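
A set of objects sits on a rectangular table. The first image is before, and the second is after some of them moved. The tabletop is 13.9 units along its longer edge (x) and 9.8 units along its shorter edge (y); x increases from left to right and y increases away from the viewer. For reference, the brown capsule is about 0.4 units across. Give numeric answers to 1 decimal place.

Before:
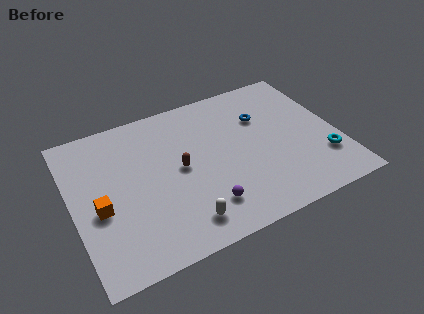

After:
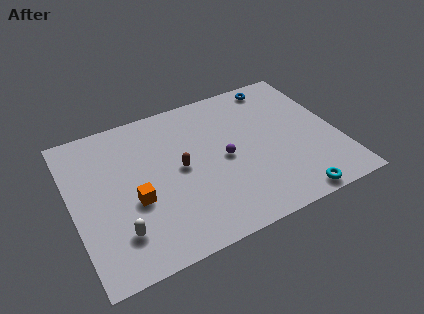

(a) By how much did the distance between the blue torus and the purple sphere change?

-0.7

Before: roughly 5.9 units apart; after: 5.2. That's 0.7 units closer together.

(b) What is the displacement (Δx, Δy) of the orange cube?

(1.8, -0.2)

The orange cube was at about (1.3, 4.1) and moved to about (3.1, 3.9).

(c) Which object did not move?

the brown capsule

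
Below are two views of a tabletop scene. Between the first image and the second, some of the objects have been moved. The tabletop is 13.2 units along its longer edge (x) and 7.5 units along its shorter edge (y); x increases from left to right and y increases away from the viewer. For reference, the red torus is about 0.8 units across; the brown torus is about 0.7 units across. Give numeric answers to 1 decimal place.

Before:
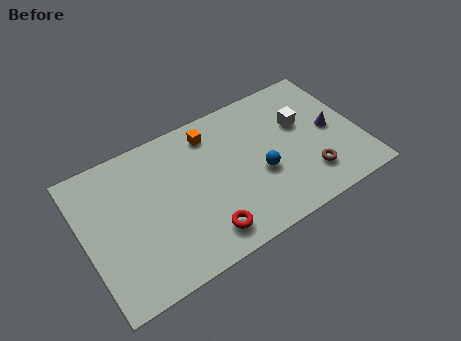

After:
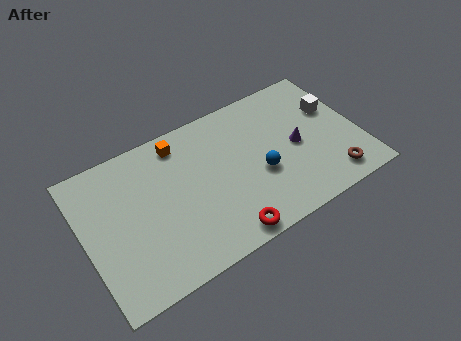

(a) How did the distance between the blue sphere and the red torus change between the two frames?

-0.4

They were about 3.4 units apart before and 3.0 after — 0.4 units closer together.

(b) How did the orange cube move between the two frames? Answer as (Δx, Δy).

(-1.5, 0.2)

The orange cube started near (6.4, 6.2) and ended near (4.9, 6.4).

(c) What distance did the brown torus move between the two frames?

1.2

The brown torus was near (10.5, 1.8) before and (11.5, 1.2) after, so it travelled √(1.0² + 0.6²) ≈ 1.2 units.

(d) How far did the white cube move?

1.6

The white cube was near (10.6, 4.7) before and (12.2, 4.8) after, so it travelled √(1.6² + 0.1²) ≈ 1.6 units.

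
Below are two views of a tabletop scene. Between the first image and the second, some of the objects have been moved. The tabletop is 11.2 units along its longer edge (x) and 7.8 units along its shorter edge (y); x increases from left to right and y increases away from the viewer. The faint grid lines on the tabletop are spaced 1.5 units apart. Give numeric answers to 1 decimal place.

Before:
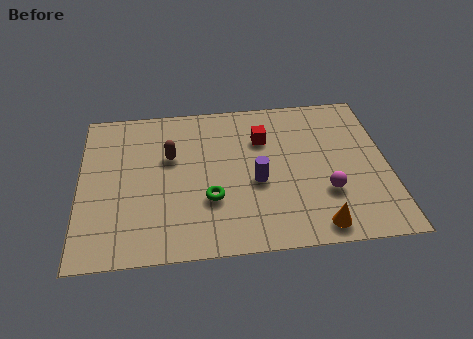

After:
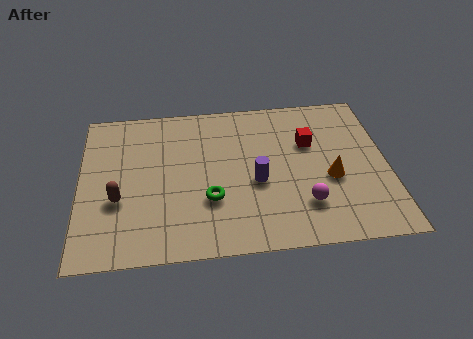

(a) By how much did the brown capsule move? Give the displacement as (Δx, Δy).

(-1.9, -2.0)

The brown capsule started near (3.3, 4.9) and ended near (1.4, 2.9).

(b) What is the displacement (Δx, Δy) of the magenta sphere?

(-0.8, -0.5)

The magenta sphere started near (8.9, 2.5) and ended near (8.1, 2.0).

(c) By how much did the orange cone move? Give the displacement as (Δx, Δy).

(0.6, 2.3)

From the two frames, the orange cone sits at roughly (8.5, 0.9) before and (9.1, 3.2) after.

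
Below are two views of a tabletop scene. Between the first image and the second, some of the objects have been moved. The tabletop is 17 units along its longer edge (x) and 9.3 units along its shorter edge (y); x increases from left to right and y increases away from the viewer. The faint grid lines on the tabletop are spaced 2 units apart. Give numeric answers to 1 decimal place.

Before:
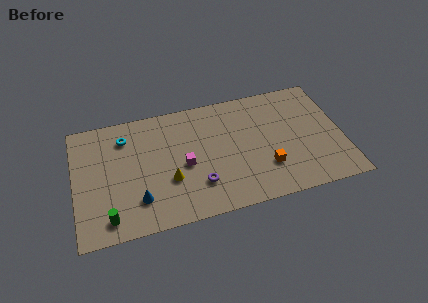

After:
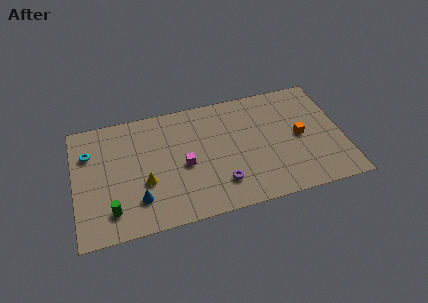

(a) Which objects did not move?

the blue cone and the magenta cube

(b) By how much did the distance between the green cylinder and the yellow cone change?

-1.6

They were about 4.3 units apart before and 2.7 after — 1.6 units closer together.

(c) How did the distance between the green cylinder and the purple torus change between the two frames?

+1.1

Before: roughly 5.8 units apart; after: 6.9. That's 1.1 units further apart.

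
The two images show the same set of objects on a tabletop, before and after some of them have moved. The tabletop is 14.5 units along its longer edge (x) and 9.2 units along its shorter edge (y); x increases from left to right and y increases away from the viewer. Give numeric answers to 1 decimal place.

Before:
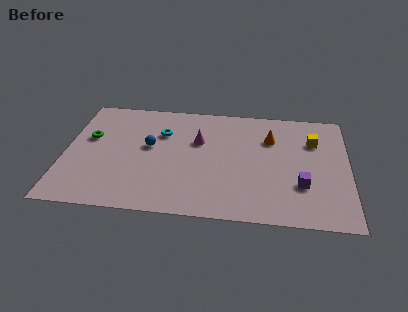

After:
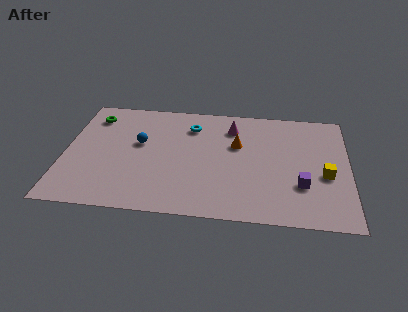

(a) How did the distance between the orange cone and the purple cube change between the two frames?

+0.5

The distance was about 3.9 in the first image and 4.4 in the second, so they moved 0.5 units further apart.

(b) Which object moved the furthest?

the yellow cube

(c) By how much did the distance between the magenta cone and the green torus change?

+1.6

They were about 5.6 units apart before and 7.2 after — 1.6 units further apart.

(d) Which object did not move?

the purple cube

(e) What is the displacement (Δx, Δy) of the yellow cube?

(0.6, -2.7)

The yellow cube started near (12.7, 6.5) and ended near (13.3, 3.8).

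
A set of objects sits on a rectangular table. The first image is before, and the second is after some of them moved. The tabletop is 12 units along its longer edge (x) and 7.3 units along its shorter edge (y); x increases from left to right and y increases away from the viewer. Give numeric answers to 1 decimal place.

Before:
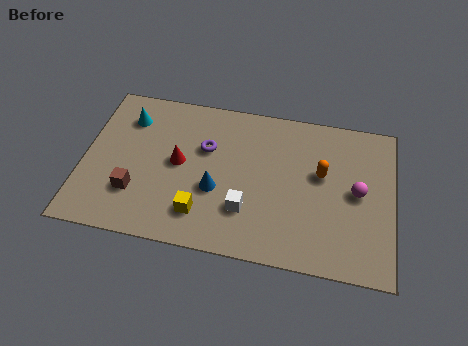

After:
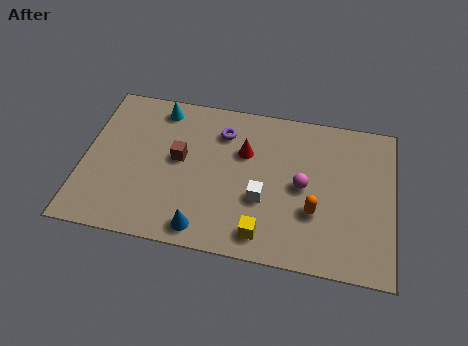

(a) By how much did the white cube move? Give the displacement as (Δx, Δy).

(0.6, 0.6)

From the two frames, the white cube sits at roughly (6.4, 2.1) before and (7.0, 2.7) after.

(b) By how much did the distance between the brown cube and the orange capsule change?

-1.9

Before: roughly 7.4 units apart; after: 5.5. That's 1.9 units closer together.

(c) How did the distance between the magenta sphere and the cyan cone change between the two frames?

-2.9

Before: roughly 9.2 units apart; after: 6.3. That's 2.9 units closer together.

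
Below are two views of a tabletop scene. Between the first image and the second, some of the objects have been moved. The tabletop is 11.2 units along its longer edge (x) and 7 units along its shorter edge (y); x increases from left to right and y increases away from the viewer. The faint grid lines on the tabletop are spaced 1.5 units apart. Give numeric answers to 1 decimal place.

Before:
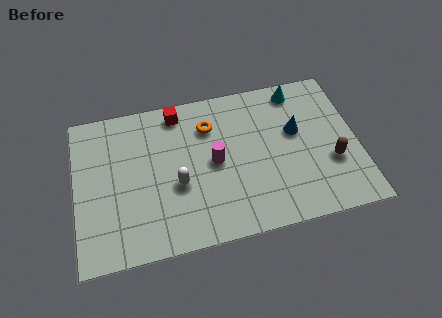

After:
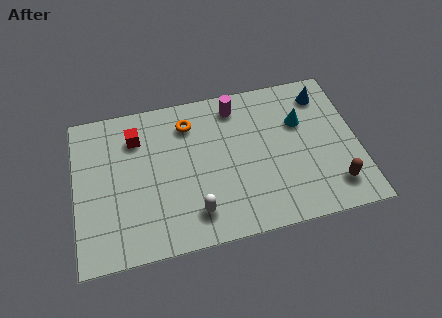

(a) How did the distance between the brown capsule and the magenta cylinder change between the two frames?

+1.1

They were about 4.7 units apart before and 5.8 after — 1.1 units further apart.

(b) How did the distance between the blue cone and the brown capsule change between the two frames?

+2.2

The distance was about 2.1 in the first image and 4.3 in the second, so they moved 2.2 units further apart.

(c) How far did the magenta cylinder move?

2.6

The magenta cylinder was near (5.5, 3.5) before and (6.5, 5.9) after, so it travelled √(1.0² + 2.4²) ≈ 2.6 units.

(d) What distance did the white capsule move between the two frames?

1.5

The white capsule was near (4.0, 2.8) before and (4.6, 1.4) after, so it travelled √(0.6² + 1.4²) ≈ 1.5 units.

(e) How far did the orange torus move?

0.9

The orange torus moved from about (5.4, 5.2) to (4.6, 5.5), a distance of √(0.8² + 0.3²) ≈ 0.9.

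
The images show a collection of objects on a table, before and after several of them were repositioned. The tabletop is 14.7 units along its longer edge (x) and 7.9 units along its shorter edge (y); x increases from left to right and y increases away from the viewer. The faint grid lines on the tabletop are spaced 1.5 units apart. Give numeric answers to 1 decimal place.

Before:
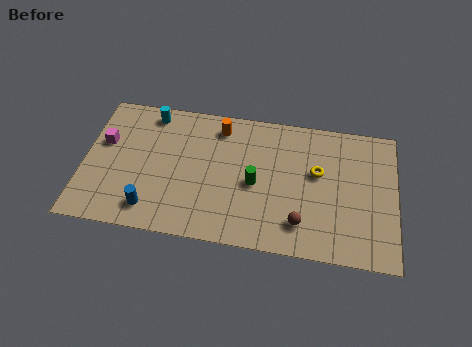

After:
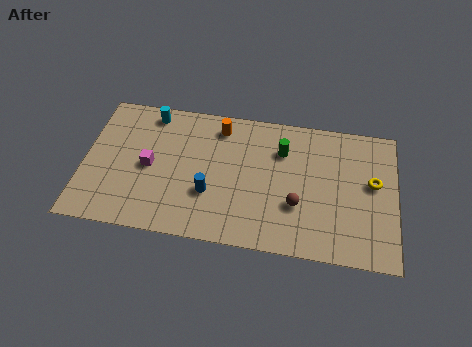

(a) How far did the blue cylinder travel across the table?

3.0

From (3.3, 1.4) to (6.0, 2.7), the blue cylinder covered √(2.7² + 1.3²) ≈ 3.0 units.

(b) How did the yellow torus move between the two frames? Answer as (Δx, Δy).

(2.6, -0.2)

The yellow torus was at about (11.0, 4.7) and moved to about (13.6, 4.5).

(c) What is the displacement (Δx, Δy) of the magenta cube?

(2.2, -1.1)

The magenta cube started near (0.9, 4.9) and ended near (3.1, 3.8).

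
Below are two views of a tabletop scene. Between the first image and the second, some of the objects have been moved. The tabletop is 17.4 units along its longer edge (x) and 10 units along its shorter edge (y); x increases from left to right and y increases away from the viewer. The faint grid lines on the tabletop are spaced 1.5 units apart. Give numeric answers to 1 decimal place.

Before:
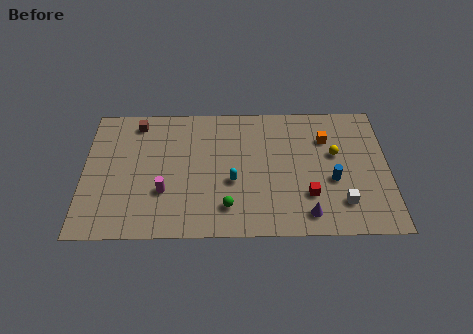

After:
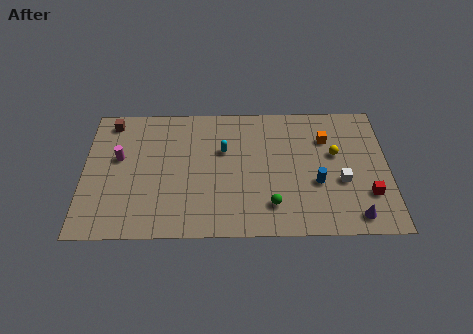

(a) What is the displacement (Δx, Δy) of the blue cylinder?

(-0.9, -0.2)

The blue cylinder started near (14.2, 4.0) and ended near (13.3, 3.8).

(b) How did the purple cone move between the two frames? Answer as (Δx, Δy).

(2.7, -0.2)

The purple cone was at about (12.7, 1.5) and moved to about (15.4, 1.3).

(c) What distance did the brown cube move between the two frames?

1.5

The brown cube was near (3.0, 8.6) before and (1.5, 8.7) after, so it travelled √(1.5² + 0.1²) ≈ 1.5 units.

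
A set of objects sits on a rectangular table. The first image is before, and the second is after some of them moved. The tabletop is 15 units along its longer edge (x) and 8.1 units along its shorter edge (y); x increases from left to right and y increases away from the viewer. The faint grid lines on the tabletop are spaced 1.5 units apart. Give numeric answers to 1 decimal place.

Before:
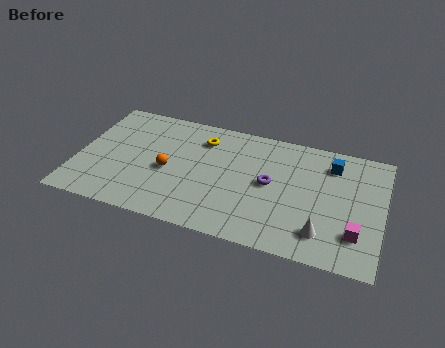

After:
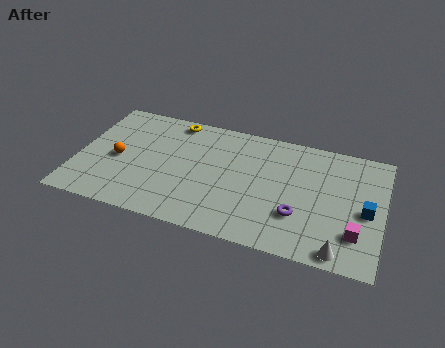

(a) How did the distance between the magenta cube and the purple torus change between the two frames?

-2.0

They were about 4.8 units apart before and 2.8 after — 2.0 units closer together.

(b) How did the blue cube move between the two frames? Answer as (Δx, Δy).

(1.8, -2.7)

The blue cube started near (12.4, 6.4) and ended near (14.2, 3.7).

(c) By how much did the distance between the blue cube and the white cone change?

-1.6

Before: roughly 4.7 units apart; after: 3.1. That's 1.6 units closer together.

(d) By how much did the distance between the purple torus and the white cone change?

-1.0

Before: roughly 3.7 units apart; after: 2.7. That's 1.0 units closer together.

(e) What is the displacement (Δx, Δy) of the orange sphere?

(-2.5, 0.1)

The orange sphere started near (4.5, 3.6) and ended near (2.0, 3.7).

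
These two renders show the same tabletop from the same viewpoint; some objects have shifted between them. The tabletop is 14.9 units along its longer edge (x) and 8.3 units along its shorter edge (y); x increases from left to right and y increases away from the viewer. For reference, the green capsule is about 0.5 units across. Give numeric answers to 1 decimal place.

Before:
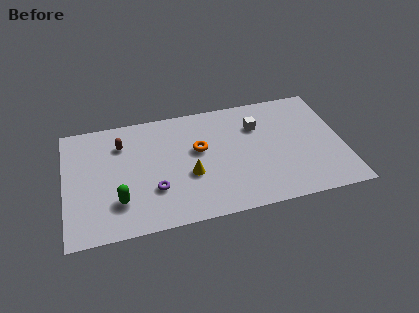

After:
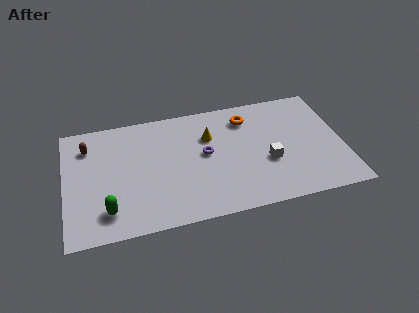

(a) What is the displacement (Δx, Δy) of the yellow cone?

(1.2, 2.5)

The yellow cone was at about (6.6, 3.2) and moved to about (7.8, 5.7).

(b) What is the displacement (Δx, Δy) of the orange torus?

(2.7, 1.7)

The orange torus was at about (7.2, 4.9) and moved to about (9.9, 6.6).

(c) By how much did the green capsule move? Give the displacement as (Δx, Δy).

(-0.6, -0.5)

From the two frames, the green capsule sits at roughly (2.8, 2.2) before and (2.2, 1.7) after.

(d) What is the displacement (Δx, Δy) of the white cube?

(0.4, -2.7)

The white cube started near (10.4, 5.9) and ended near (10.8, 3.2).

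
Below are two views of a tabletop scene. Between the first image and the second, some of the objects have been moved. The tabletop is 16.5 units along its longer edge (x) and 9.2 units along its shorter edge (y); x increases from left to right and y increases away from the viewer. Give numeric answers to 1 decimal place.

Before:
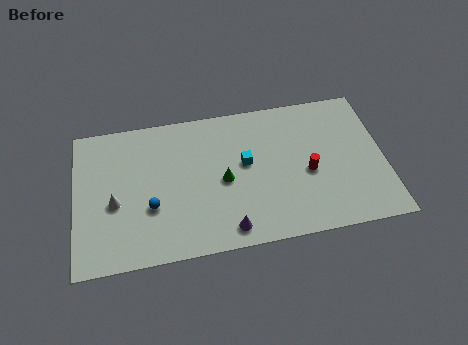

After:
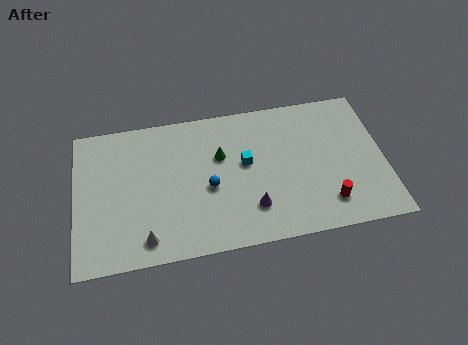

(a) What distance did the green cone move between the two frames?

1.6

The green cone was near (7.9, 4.3) before and (7.8, 5.9) after, so it travelled √(0.1² + 1.6²) ≈ 1.6 units.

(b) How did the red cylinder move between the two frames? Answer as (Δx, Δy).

(0.9, -2.1)

The red cylinder started near (12.4, 4.0) and ended near (13.3, 1.9).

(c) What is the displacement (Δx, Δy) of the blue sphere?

(3.1, 0.7)

The blue sphere was at about (4.0, 3.3) and moved to about (7.1, 4.0).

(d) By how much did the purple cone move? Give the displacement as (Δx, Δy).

(1.3, 1.1)

The purple cone started near (8.0, 1.2) and ended near (9.3, 2.3).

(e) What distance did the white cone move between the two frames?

3.0

From (2.1, 3.9) to (3.7, 1.4), the white cone covered √(1.6² + 2.5²) ≈ 3.0 units.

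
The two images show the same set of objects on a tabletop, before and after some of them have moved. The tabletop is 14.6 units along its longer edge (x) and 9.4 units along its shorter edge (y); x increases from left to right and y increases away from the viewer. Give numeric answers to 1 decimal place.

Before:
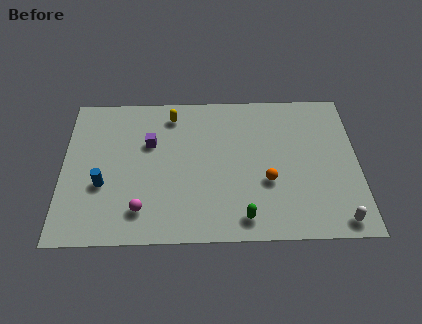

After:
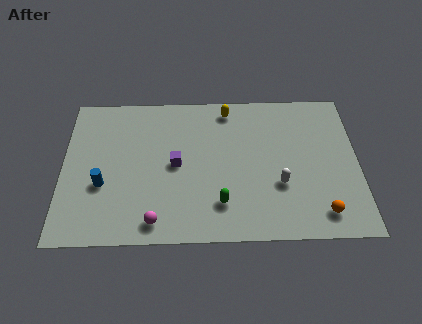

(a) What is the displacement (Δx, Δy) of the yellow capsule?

(2.8, 0.3)

The yellow capsule was at about (5.4, 7.9) and moved to about (8.2, 8.2).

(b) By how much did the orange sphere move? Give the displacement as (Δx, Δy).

(2.6, -2.0)

From the two frames, the orange sphere sits at roughly (10.1, 3.5) before and (12.7, 1.5) after.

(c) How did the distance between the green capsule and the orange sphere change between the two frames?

+2.4

The distance was about 2.5 in the first image and 4.9 in the second, so they moved 2.4 units further apart.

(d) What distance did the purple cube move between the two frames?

1.9

From (4.3, 6.1) to (5.6, 4.7), the purple cube covered √(1.3² + 1.4²) ≈ 1.9 units.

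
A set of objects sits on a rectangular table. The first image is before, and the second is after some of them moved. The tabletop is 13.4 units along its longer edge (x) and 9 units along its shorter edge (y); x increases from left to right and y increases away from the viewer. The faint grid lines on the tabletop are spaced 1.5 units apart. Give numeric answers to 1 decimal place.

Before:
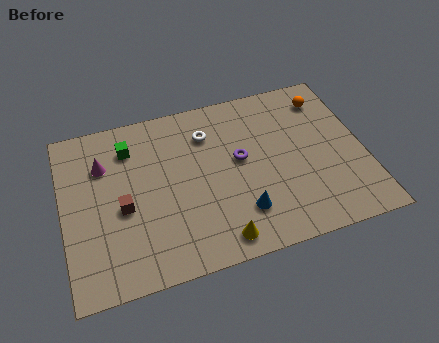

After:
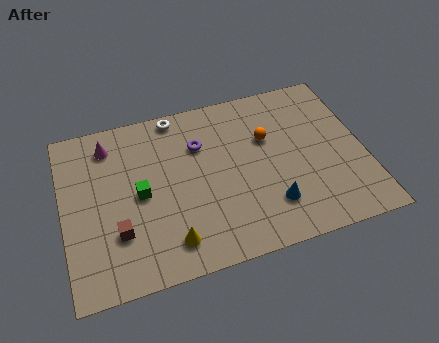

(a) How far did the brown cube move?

1.2

From (2.6, 3.9) to (2.3, 2.7), the brown cube covered √(0.3² + 1.2²) ≈ 1.2 units.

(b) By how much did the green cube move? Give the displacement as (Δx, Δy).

(0.3, -2.6)

The green cube was at about (3.1, 7.0) and moved to about (3.4, 4.4).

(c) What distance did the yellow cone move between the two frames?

2.2

The yellow cone was near (6.6, 1.1) before and (4.5, 1.6) after, so it travelled √(2.1² + 0.5²) ≈ 2.2 units.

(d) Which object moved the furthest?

the orange sphere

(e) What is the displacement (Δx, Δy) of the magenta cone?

(0.3, 1.0)

The magenta cone was at about (1.9, 6.4) and moved to about (2.2, 7.4).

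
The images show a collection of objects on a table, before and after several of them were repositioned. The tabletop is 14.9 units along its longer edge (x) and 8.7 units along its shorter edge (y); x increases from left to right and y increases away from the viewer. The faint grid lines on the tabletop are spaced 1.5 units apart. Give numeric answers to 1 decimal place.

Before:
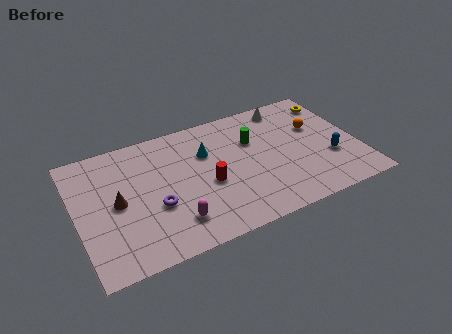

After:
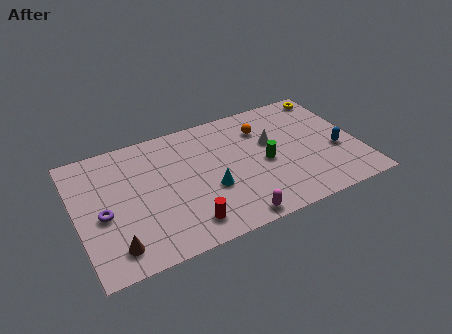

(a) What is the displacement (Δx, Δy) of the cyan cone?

(-0.1, -2.6)

The cyan cone started near (7.0, 5.9) and ended near (6.9, 3.3).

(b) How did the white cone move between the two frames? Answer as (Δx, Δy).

(-1.2, -2.3)

The white cone started near (11.6, 7.6) and ended near (10.4, 5.3).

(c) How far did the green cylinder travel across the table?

1.8

From (9.5, 5.8) to (9.9, 4.0), the green cylinder covered √(0.4² + 1.8²) ≈ 1.8 units.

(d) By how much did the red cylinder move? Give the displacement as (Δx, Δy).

(-1.4, -2.2)

From the two frames, the red cylinder sits at roughly (6.8, 3.7) before and (5.4, 1.5) after.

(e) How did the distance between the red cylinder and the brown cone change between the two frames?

-1.0

The distance was about 4.7 in the first image and 3.7 in the second, so they moved 1.0 units closer together.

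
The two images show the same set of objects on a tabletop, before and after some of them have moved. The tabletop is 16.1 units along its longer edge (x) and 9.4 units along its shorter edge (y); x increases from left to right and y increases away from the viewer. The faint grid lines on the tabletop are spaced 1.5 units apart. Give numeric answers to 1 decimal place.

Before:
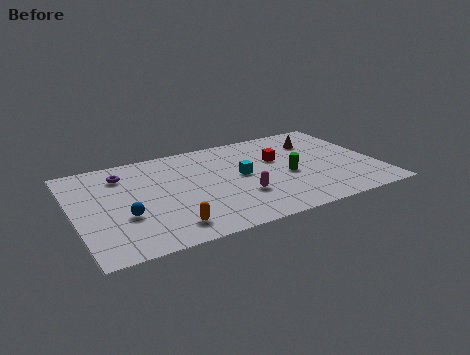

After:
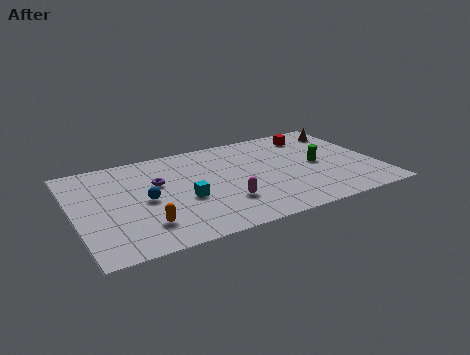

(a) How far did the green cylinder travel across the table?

1.8

The green cylinder moved from about (11.3, 4.1) to (13.0, 4.6), a distance of √(1.7² + 0.5²) ≈ 1.8.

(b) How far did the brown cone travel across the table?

1.8

The brown cone moved from about (13.3, 7.0) to (15.0, 7.6), a distance of √(1.7² + 0.6²) ≈ 1.8.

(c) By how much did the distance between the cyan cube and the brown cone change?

+5.2

Before: roughly 4.8 units apart; after: 10.0. That's 5.2 units further apart.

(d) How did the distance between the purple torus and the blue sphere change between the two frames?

-2.4

Before: roughly 4.0 units apart; after: 1.6. That's 2.4 units closer together.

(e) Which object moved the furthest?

the cyan cube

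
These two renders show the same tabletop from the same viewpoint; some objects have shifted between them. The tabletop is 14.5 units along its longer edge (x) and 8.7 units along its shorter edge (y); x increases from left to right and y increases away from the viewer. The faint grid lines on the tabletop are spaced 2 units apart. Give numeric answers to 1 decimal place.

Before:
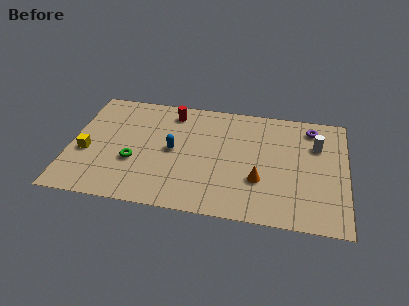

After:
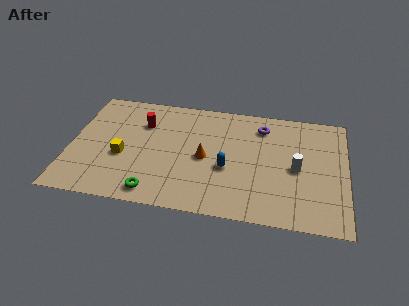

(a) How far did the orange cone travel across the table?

3.1

From (10.0, 2.9) to (7.1, 4.1), the orange cone covered √(2.9² + 1.2²) ≈ 3.1 units.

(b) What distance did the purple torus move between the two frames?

2.6

From (12.6, 7.3) to (10.0, 7.0), the purple torus covered √(2.6² + 0.3²) ≈ 2.6 units.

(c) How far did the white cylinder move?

2.1

The white cylinder moved from about (12.9, 6.0) to (11.9, 4.1), a distance of √(1.0² + 1.9²) ≈ 2.1.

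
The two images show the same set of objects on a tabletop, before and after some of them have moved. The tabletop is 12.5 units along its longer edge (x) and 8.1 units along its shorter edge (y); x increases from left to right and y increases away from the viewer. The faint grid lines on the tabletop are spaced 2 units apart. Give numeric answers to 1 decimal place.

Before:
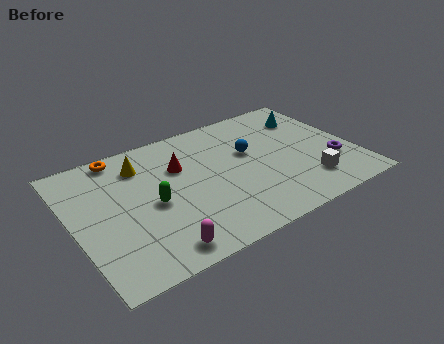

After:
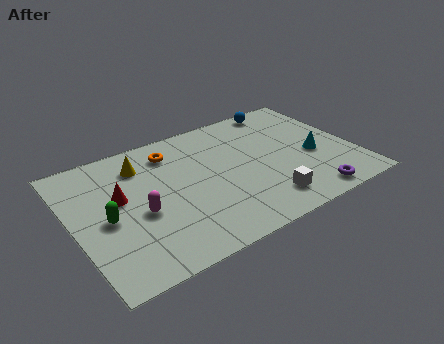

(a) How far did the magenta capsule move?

2.4

The magenta capsule was near (3.2, 1.0) before and (2.8, 3.4) after, so it travelled √(0.4² + 2.4²) ≈ 2.4 units.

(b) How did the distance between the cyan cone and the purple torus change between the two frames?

-0.9

Before: roughly 3.5 units apart; after: 2.6. That's 0.9 units closer together.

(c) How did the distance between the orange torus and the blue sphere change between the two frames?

-0.6

Before: roughly 6.0 units apart; after: 5.4. That's 0.6 units closer together.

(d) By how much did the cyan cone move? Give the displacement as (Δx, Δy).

(-0.3, -2.7)

The cyan cone started near (11.0, 6.1) and ended near (10.7, 3.4).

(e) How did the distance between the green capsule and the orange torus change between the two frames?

+0.6

The distance was about 3.7 in the first image and 4.3 in the second, so they moved 0.6 units further apart.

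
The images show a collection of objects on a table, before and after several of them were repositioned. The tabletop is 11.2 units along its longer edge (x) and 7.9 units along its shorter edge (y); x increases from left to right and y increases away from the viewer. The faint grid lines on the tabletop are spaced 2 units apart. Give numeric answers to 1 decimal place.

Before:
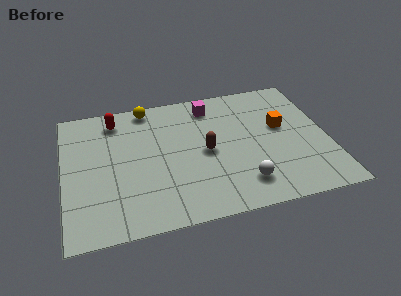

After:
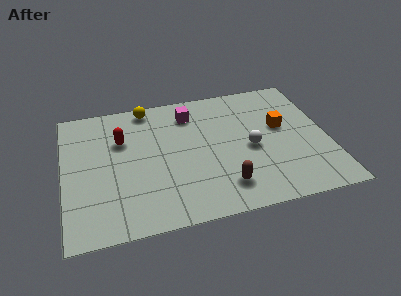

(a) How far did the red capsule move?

1.3

The red capsule was near (2.3, 6.6) before and (2.5, 5.3) after, so it travelled √(0.2² + 1.3²) ≈ 1.3 units.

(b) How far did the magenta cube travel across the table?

0.9

From (6.4, 6.6) to (5.5, 6.3), the magenta cube covered √(0.9² + 0.3²) ≈ 0.9 units.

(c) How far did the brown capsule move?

2.3

The brown capsule was near (6.0, 3.8) before and (6.6, 1.6) after, so it travelled √(0.6² + 2.2²) ≈ 2.3 units.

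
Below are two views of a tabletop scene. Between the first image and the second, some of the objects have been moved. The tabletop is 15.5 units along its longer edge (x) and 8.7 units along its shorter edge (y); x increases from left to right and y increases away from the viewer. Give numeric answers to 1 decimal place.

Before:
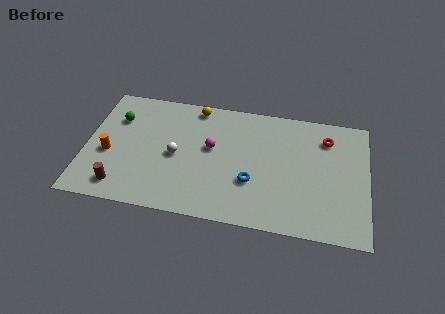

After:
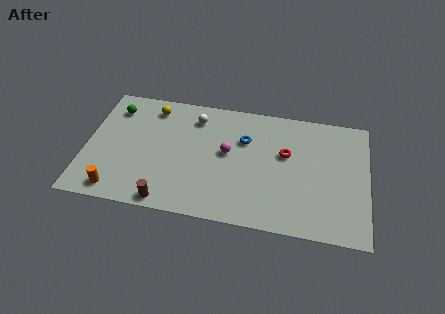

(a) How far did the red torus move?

2.7

From (13.2, 6.8) to (11.0, 5.3), the red torus covered √(2.2² + 1.5²) ≈ 2.7 units.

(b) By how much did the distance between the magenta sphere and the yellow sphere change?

+2.0

Before: roughly 3.0 units apart; after: 5.0. That's 2.0 units further apart.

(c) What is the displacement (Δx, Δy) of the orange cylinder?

(0.6, -2.5)

The orange cylinder was at about (1.3, 3.6) and moved to about (1.9, 1.1).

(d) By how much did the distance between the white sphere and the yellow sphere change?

-1.4

They were about 3.8 units apart before and 2.4 after — 1.4 units closer together.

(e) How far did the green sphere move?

0.7

From (1.6, 6.2) to (1.4, 6.9), the green sphere covered √(0.2² + 0.7²) ≈ 0.7 units.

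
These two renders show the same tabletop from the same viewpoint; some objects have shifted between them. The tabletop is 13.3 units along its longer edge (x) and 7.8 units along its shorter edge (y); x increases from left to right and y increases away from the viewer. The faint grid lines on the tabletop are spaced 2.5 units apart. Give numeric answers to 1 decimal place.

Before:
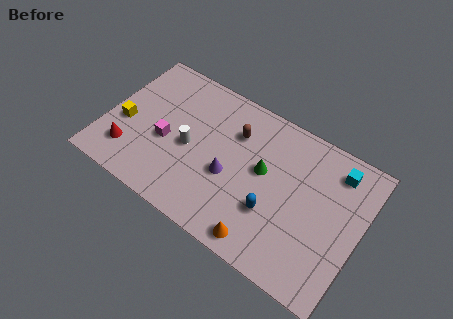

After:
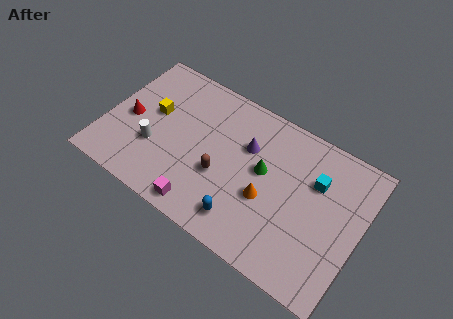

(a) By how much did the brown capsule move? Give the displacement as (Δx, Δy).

(-0.3, -2.6)

The brown capsule started near (6.5, 5.6) and ended near (6.2, 3.0).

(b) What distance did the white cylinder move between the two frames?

1.9

From (4.4, 3.6) to (2.7, 2.7), the white cylinder covered √(1.7² + 0.9²) ≈ 1.9 units.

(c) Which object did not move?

the green cone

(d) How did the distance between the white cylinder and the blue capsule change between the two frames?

+0.5

Before: roughly 4.7 units apart; after: 5.2. That's 0.5 units further apart.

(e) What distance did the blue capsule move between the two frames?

1.8

The blue capsule was near (9.0, 2.6) before and (7.7, 1.4) after, so it travelled √(1.3² + 1.2²) ≈ 1.8 units.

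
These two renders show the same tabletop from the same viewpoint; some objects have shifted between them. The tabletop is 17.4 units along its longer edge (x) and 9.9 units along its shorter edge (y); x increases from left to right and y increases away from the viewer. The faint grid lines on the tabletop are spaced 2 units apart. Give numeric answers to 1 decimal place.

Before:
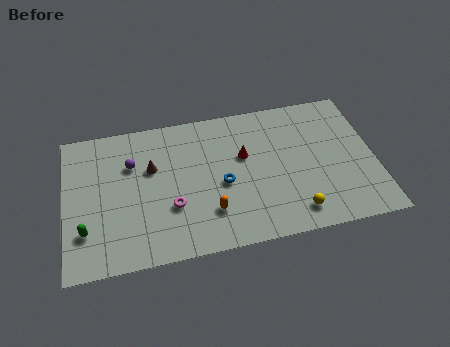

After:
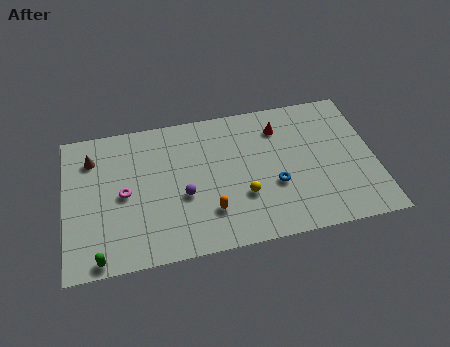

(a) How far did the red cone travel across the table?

2.6

From (10.1, 6.1) to (12.2, 7.7), the red cone covered √(2.1² + 1.6²) ≈ 2.6 units.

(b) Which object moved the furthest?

the purple sphere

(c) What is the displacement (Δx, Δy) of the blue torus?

(2.9, -0.7)

From the two frames, the blue torus sits at roughly (8.8, 4.4) before and (11.7, 3.7) after.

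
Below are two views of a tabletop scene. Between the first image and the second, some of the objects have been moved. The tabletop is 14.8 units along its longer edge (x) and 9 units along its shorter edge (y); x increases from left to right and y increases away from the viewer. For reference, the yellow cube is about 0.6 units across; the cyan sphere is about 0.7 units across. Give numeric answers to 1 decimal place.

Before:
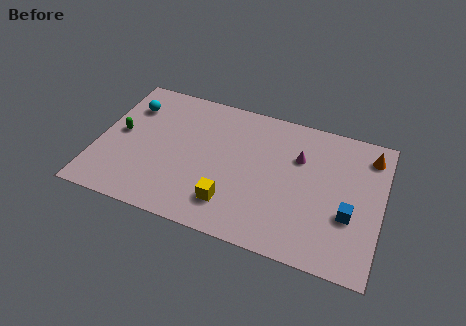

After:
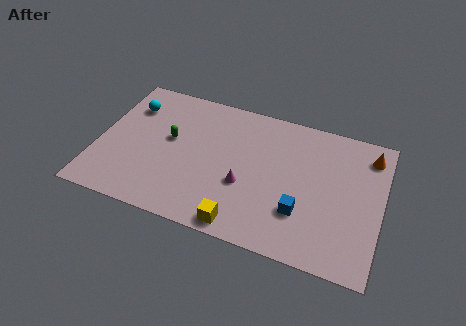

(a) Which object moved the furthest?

the magenta cone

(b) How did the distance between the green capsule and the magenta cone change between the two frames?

-5.0

They were about 9.4 units apart before and 4.4 after — 5.0 units closer together.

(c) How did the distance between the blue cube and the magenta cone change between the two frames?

-0.9

They were about 4.0 units apart before and 3.1 after — 0.9 units closer together.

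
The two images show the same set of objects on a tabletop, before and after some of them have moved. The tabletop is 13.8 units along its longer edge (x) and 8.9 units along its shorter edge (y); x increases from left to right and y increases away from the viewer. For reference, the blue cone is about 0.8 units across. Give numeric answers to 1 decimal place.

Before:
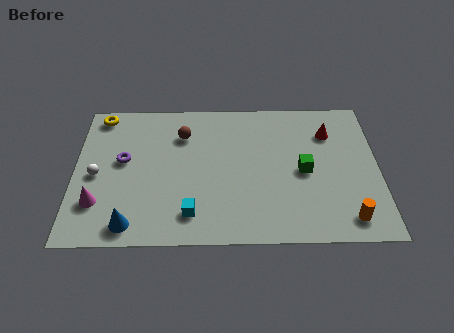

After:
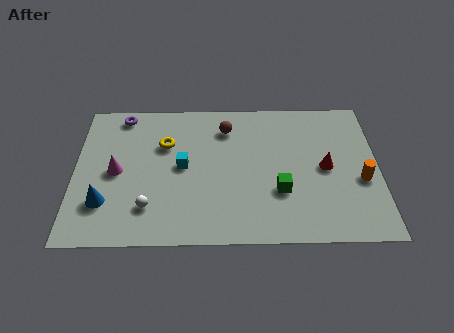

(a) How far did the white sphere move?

3.1

The white sphere was near (1.0, 4.1) before and (3.4, 2.1) after, so it travelled √(2.4² + 2.0²) ≈ 3.1 units.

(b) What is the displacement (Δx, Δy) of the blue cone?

(-1.2, 1.3)

The blue cone was at about (2.6, 1.1) and moved to about (1.4, 2.4).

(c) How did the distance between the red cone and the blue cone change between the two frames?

-0.3

They were about 10.5 units apart before and 10.2 after — 0.3 units closer together.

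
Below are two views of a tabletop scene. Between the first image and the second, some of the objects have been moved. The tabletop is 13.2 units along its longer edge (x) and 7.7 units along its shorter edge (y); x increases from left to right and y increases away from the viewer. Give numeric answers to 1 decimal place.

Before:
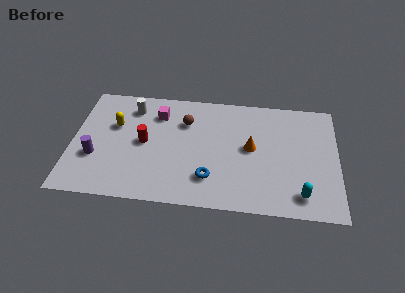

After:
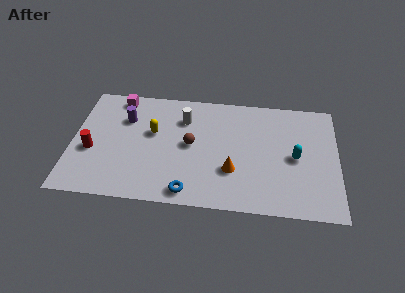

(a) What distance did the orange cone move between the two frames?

1.8

The orange cone moved from about (8.9, 4.1) to (8.0, 2.5), a distance of √(0.9² + 1.6²) ≈ 1.8.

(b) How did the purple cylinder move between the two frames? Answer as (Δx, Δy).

(1.4, 2.7)

The purple cylinder started near (1.2, 2.7) and ended near (2.6, 5.4).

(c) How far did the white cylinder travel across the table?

2.6

The white cylinder was near (2.9, 6.2) before and (5.5, 5.7) after, so it travelled √(2.6² + 0.5²) ≈ 2.6 units.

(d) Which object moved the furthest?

the purple cylinder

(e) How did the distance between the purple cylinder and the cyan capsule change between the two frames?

-1.6

The distance was about 10.3 in the first image and 8.7 in the second, so they moved 1.6 units closer together.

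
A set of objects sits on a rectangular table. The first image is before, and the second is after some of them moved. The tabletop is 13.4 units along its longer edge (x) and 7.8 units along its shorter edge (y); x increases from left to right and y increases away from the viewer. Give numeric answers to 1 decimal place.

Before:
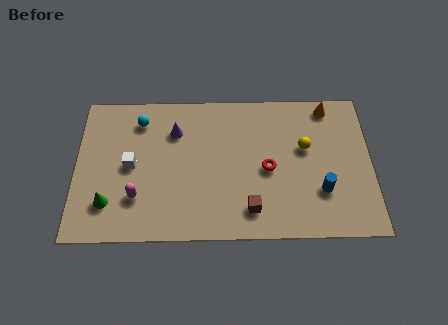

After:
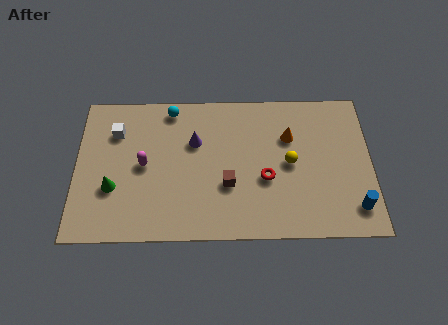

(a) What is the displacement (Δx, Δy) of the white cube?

(-0.7, 1.8)

The white cube was at about (2.5, 3.9) and moved to about (1.8, 5.7).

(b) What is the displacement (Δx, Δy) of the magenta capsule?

(0.3, 1.7)

From the two frames, the magenta capsule sits at roughly (2.8, 2.2) before and (3.1, 3.9) after.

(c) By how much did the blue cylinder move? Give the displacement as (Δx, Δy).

(1.5, -0.9)

The blue cylinder started near (11.1, 2.4) and ended near (12.6, 1.5).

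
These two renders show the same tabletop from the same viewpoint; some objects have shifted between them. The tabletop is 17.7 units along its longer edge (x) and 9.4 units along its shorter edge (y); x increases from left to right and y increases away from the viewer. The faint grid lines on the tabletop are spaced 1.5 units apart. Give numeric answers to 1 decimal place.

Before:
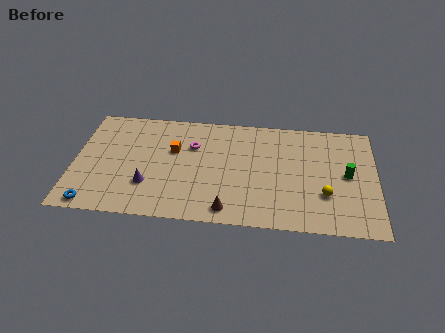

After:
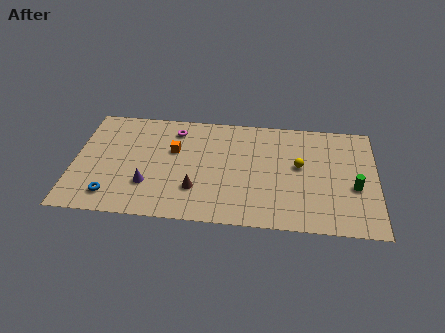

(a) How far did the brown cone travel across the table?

2.4

The brown cone moved from about (9.1, 1.2) to (7.2, 2.7), a distance of √(1.9² + 1.5²) ≈ 2.4.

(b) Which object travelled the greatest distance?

the yellow sphere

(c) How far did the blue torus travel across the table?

1.3

The blue torus was near (1.3, 0.9) before and (2.3, 1.7) after, so it travelled √(1.0² + 0.8²) ≈ 1.3 units.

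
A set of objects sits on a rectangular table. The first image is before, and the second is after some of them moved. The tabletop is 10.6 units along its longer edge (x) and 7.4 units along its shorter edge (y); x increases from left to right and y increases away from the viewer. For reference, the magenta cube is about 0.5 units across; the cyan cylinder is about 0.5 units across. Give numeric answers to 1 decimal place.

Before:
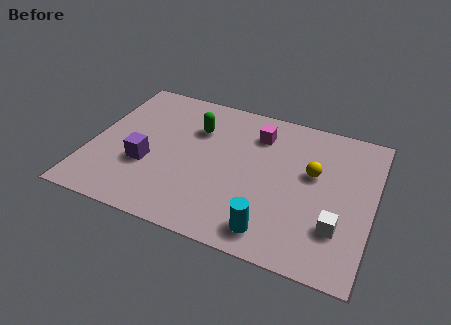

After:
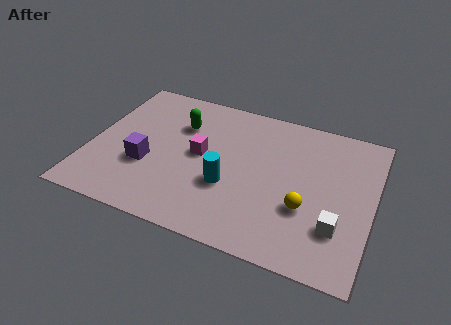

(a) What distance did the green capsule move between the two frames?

0.6

From (3.8, 5.2) to (3.2, 5.2), the green capsule covered √(0.6² + 0.0²) ≈ 0.6 units.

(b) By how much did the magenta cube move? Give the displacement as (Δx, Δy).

(-2.0, -1.8)

From the two frames, the magenta cube sits at roughly (6.1, 5.7) before and (4.1, 3.9) after.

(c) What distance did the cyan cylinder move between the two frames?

2.4

The cyan cylinder was near (7.1, 1.1) before and (5.3, 2.7) after, so it travelled √(1.8² + 1.6²) ≈ 2.4 units.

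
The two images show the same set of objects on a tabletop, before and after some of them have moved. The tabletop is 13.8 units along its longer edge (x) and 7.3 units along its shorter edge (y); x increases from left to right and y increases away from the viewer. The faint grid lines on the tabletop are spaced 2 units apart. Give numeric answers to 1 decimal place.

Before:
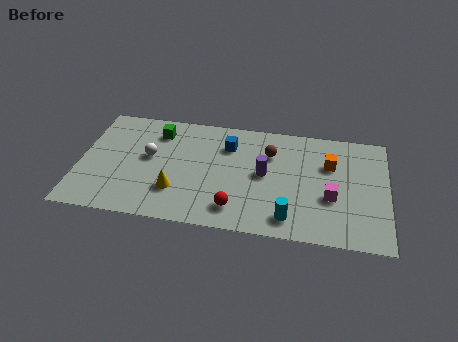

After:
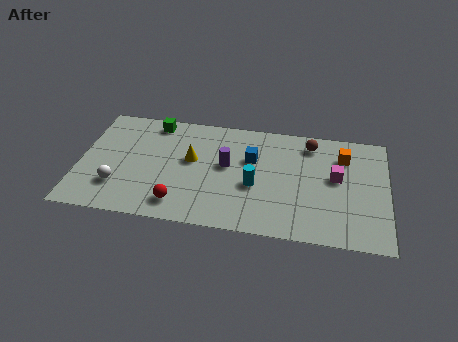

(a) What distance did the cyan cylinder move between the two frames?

2.4

The cyan cylinder was near (9.5, 1.2) before and (7.9, 3.0) after, so it travelled √(1.6² + 1.8²) ≈ 2.4 units.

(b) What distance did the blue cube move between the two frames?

1.3

The blue cube was near (6.6, 5.4) before and (7.7, 4.7) after, so it travelled √(1.1² + 0.7²) ≈ 1.3 units.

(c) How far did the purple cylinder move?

1.7

From (8.3, 3.8) to (6.6, 4.1), the purple cylinder covered √(1.7² + 0.3²) ≈ 1.7 units.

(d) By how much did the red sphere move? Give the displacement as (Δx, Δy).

(-2.5, -0.1)

The red sphere was at about (7.1, 1.4) and moved to about (4.6, 1.3).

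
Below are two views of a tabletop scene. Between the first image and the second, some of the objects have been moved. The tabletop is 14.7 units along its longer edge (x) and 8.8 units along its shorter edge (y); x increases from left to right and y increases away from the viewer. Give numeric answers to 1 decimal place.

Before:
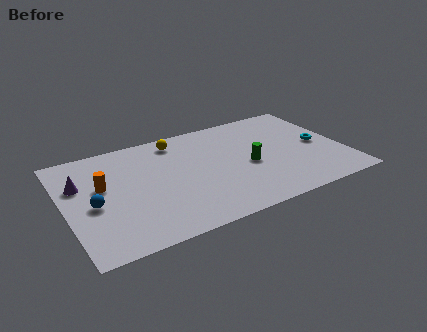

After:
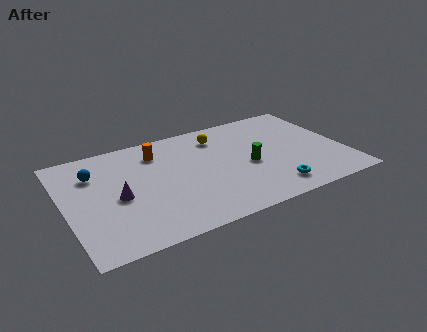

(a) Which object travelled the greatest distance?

the cyan torus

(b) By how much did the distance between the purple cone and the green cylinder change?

-2.0

Before: roughly 8.9 units apart; after: 6.9. That's 2.0 units closer together.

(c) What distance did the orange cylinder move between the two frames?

3.5

The orange cylinder was near (2.0, 5.2) before and (5.1, 6.9) after, so it travelled √(3.1² + 1.7²) ≈ 3.5 units.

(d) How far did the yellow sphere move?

2.3

From (6.2, 7.5) to (8.4, 7.0), the yellow sphere covered √(2.2² + 0.5²) ≈ 2.3 units.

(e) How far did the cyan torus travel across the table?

4.1

The cyan torus moved from about (13.5, 4.3) to (10.5, 1.5), a distance of √(3.0² + 2.8²) ≈ 4.1.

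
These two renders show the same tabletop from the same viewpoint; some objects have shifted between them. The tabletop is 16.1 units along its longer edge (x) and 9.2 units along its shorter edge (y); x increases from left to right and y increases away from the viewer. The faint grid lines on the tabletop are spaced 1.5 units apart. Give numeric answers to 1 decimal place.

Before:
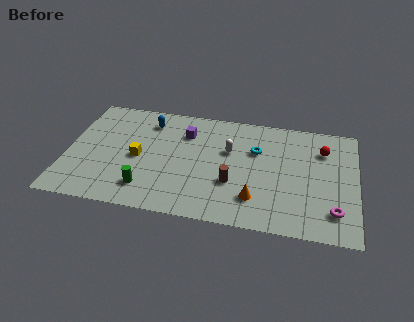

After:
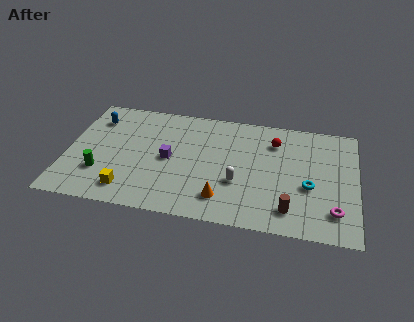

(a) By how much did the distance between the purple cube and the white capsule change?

+1.4

Before: roughly 2.7 units apart; after: 4.1. That's 1.4 units further apart.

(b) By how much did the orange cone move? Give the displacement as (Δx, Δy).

(-1.8, -0.3)

The orange cone started near (10.6, 2.2) and ended near (8.8, 1.9).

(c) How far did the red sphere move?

2.7

The red sphere moved from about (14.2, 6.8) to (11.5, 7.0), a distance of √(2.7² + 0.2²) ≈ 2.7.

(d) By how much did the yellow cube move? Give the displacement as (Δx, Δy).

(-0.4, -2.7)

From the two frames, the yellow cube sits at roughly (4.0, 4.3) before and (3.6, 1.6) after.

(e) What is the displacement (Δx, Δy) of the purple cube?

(-0.8, -2.3)

The purple cube started near (6.5, 6.8) and ended near (5.7, 4.5).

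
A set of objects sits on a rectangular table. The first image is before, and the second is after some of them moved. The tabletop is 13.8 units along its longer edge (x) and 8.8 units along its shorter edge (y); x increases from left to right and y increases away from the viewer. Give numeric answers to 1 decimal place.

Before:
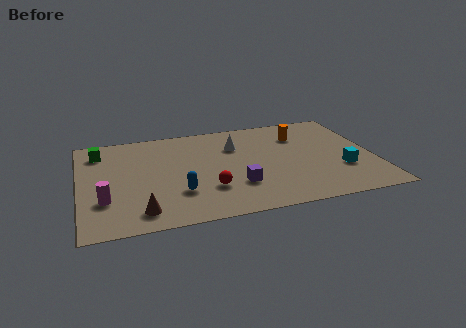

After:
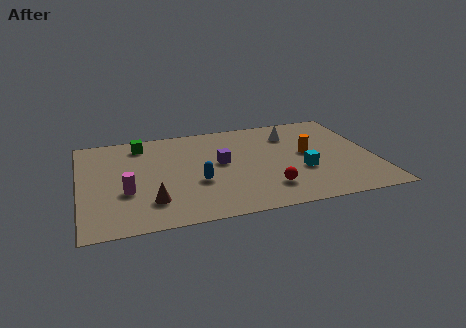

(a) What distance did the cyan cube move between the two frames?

1.9

The cyan cube moved from about (12.2, 2.9) to (10.3, 3.2), a distance of √(1.9² + 0.3²) ≈ 1.9.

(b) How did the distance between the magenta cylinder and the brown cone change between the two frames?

-0.5

The distance was about 2.1 in the first image and 1.6 in the second, so they moved 0.5 units closer together.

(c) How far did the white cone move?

2.7

From (7.4, 6.2) to (10.1, 6.7), the white cone covered √(2.7² + 0.5²) ≈ 2.7 units.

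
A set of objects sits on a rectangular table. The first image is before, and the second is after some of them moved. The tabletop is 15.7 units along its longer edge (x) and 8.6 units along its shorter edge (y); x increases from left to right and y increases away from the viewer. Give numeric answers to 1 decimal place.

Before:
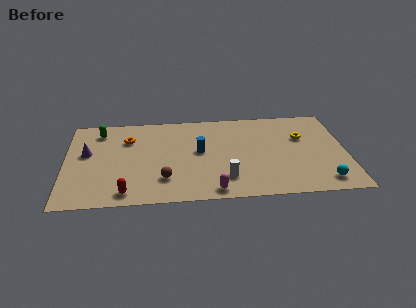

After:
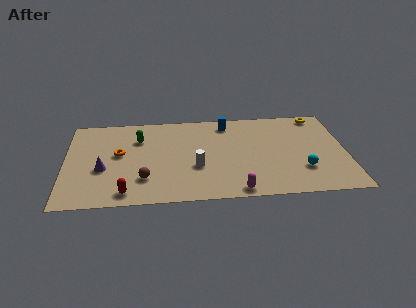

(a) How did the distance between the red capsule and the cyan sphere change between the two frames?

-1.0

Before: roughly 10.9 units apart; after: 9.9. That's 1.0 units closer together.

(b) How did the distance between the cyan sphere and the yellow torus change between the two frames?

+0.9

Before: roughly 4.4 units apart; after: 5.3. That's 0.9 units further apart.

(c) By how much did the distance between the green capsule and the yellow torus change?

-1.2

They were about 11.5 units apart before and 10.3 after — 1.2 units closer together.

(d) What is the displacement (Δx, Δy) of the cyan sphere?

(-1.1, 1.2)

The cyan sphere was at about (14.3, 1.3) and moved to about (13.2, 2.5).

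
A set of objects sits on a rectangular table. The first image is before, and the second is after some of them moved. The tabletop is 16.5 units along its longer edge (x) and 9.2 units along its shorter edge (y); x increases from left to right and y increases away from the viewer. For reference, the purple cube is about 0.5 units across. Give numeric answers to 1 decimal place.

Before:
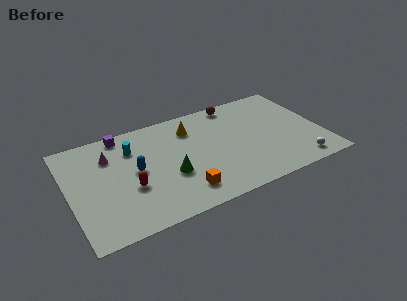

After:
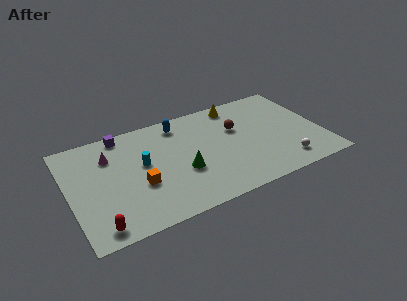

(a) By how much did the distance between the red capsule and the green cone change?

+3.6

The distance was about 2.6 in the first image and 6.2 in the second, so they moved 3.6 units further apart.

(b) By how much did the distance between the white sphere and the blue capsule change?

-2.1

The distance was about 10.9 in the first image and 8.8 in the second, so they moved 2.1 units closer together.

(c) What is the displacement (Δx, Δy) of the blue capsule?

(3.2, 3.0)

The blue capsule started near (4.3, 4.8) and ended near (7.5, 7.8).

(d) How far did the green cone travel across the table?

0.8

The green cone moved from about (6.4, 3.5) to (7.2, 3.5), a distance of √(0.8² + 0.0²) ≈ 0.8.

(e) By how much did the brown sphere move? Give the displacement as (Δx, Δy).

(-0.2, -2.4)

The brown sphere started near (11.3, 8.3) and ended near (11.1, 5.9).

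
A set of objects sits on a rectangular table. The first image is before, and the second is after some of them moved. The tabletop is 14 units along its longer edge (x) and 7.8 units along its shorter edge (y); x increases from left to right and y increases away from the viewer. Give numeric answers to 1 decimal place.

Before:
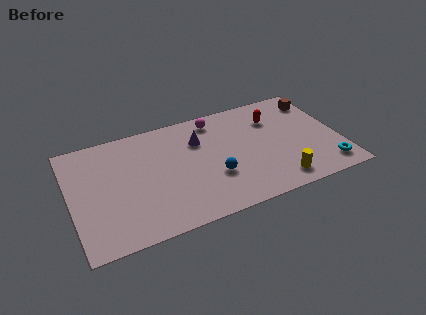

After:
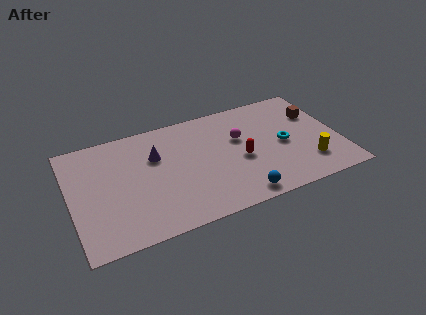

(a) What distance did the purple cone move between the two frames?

2.3

The purple cone moved from about (6.8, 5.5) to (4.5, 5.2), a distance of √(2.3² + 0.3²) ≈ 2.3.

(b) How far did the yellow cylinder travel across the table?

1.8

The yellow cylinder moved from about (10.5, 1.2) to (12.2, 1.9), a distance of √(1.7² + 0.7²) ≈ 1.8.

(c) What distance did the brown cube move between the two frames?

1.0

From (13.2, 6.3) to (13.0, 5.3), the brown cube covered √(0.2² + 1.0²) ≈ 1.0 units.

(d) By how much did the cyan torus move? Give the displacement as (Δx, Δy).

(-2.0, 2.4)

The cyan torus started near (13.1, 1.3) and ended near (11.1, 3.7).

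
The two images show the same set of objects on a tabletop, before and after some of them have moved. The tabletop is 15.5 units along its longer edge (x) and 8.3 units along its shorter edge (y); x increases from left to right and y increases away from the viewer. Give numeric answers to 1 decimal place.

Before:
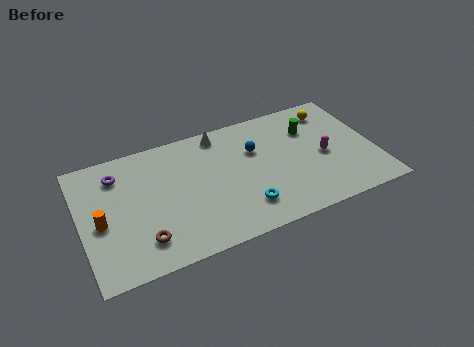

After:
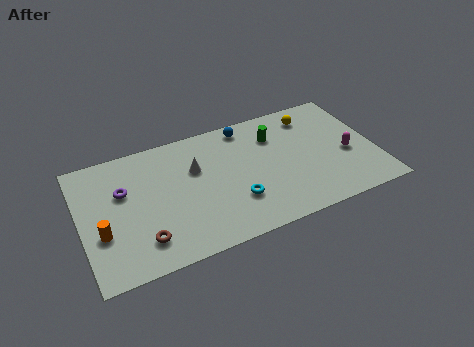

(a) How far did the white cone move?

2.4

The white cone was near (7.6, 7.3) before and (6.1, 5.4) after, so it travelled √(1.5² + 1.9²) ≈ 2.4 units.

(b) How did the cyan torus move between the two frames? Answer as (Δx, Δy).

(-0.4, 0.6)

From the two frames, the cyan torus sits at roughly (8.3, 1.9) before and (7.9, 2.5) after.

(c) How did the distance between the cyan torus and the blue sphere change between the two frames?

+1.2

Before: roughly 3.7 units apart; after: 4.9. That's 1.2 units further apart.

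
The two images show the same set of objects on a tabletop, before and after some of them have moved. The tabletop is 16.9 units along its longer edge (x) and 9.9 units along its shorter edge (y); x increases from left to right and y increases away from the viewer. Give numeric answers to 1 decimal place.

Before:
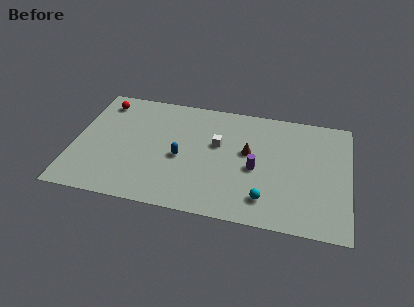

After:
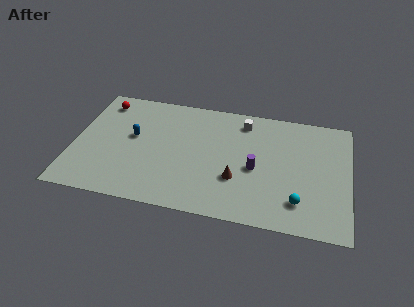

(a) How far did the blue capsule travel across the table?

3.2

The blue capsule was near (6.6, 4.4) before and (3.6, 5.6) after, so it travelled √(3.0² + 1.2²) ≈ 3.2 units.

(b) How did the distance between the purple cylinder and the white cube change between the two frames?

+1.1

The distance was about 2.9 in the first image and 4.0 in the second, so they moved 1.1 units further apart.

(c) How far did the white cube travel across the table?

2.7

The white cube moved from about (8.8, 6.0) to (10.3, 8.3), a distance of √(1.5² + 2.3²) ≈ 2.7.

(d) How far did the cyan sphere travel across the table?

2.0

The cyan sphere moved from about (11.9, 2.0) to (13.9, 2.2), a distance of √(2.0² + 0.2²) ≈ 2.0.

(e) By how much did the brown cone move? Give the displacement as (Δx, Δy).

(-0.6, -2.4)

From the two frames, the brown cone sits at roughly (10.7, 5.7) before and (10.1, 3.3) after.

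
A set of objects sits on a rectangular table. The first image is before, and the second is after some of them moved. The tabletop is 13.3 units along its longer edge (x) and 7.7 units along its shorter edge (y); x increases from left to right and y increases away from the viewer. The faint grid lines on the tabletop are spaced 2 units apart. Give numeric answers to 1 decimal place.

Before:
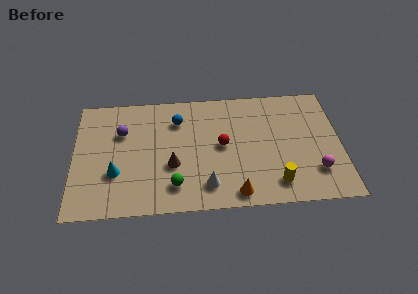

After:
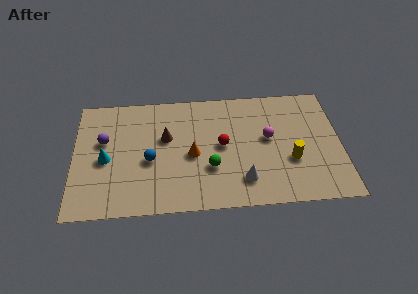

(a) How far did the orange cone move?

3.3

The orange cone was near (8.0, 0.9) before and (5.9, 3.5) after, so it travelled √(2.1² + 2.6²) ≈ 3.3 units.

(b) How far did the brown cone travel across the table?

1.8

The brown cone moved from about (4.9, 2.9) to (4.6, 4.7), a distance of √(0.3² + 1.8²) ≈ 1.8.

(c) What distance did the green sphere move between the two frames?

2.1

From (5.0, 1.6) to (6.8, 2.6), the green sphere covered √(1.8² + 1.0²) ≈ 2.1 units.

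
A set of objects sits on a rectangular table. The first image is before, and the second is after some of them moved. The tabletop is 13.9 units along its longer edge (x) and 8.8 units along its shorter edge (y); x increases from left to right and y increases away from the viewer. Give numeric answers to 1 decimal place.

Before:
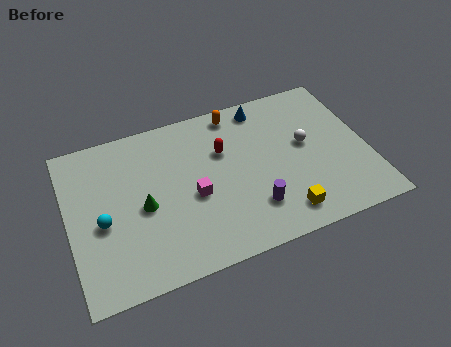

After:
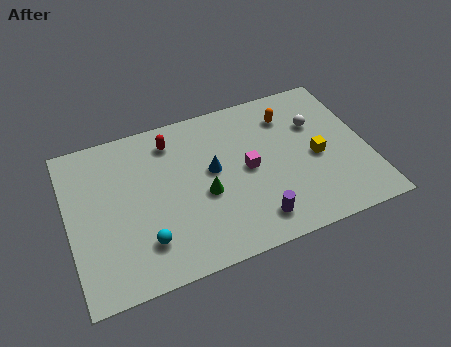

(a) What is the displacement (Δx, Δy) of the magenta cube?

(2.6, 0.6)

From the two frames, the magenta cube sits at roughly (5.7, 3.8) before and (8.3, 4.4) after.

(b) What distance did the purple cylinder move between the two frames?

0.7

From (8.3, 2.2) to (8.3, 1.5), the purple cylinder covered √(0.0² + 0.7²) ≈ 0.7 units.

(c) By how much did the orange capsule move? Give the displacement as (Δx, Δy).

(2.4, -1.0)

The orange capsule started near (8.1, 7.8) and ended near (10.5, 6.8).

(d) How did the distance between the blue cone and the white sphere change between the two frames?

+1.8

Before: roughly 3.3 units apart; after: 5.1. That's 1.8 units further apart.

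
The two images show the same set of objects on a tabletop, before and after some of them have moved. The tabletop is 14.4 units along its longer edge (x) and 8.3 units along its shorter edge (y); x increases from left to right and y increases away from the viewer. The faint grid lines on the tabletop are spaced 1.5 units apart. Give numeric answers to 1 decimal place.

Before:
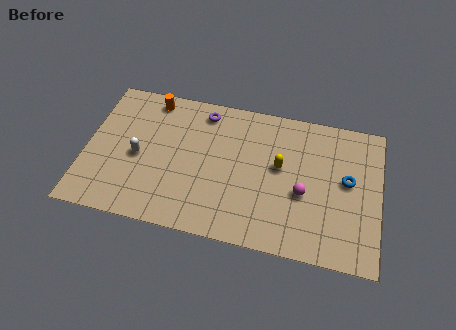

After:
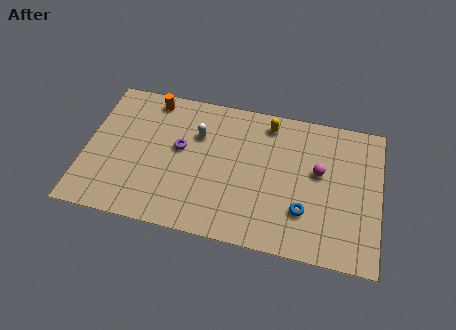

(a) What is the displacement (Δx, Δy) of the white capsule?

(2.8, 1.9)

From the two frames, the white capsule sits at roughly (2.6, 3.8) before and (5.4, 5.7) after.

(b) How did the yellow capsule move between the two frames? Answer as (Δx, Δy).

(-0.7, 2.4)

From the two frames, the yellow capsule sits at roughly (9.5, 4.7) before and (8.8, 7.1) after.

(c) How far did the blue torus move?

3.0

The blue torus moved from about (12.8, 4.6) to (10.8, 2.4), a distance of √(2.0² + 2.2²) ≈ 3.0.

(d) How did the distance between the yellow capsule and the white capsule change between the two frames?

-3.3

The distance was about 7.0 in the first image and 3.7 in the second, so they moved 3.3 units closer together.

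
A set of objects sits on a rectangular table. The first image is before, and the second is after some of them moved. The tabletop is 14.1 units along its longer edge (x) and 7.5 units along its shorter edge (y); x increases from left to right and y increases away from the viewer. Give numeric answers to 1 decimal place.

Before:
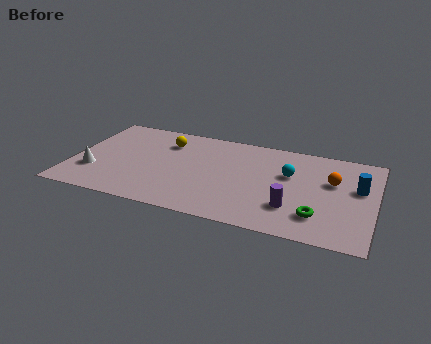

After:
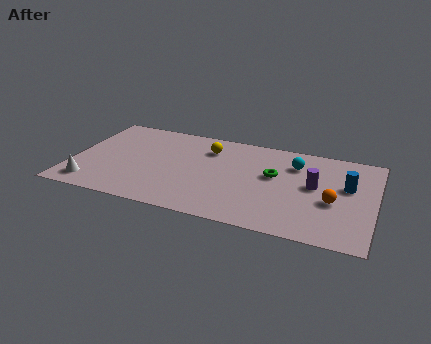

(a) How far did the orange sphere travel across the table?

1.6

From (12.1, 4.7) to (12.2, 3.1), the orange sphere covered √(0.1² + 1.6²) ≈ 1.6 units.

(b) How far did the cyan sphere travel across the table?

0.9

From (10.1, 4.7) to (10.3, 5.6), the cyan sphere covered √(0.2² + 0.9²) ≈ 0.9 units.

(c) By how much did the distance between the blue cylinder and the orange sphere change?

+0.3

The distance was about 1.2 in the first image and 1.5 in the second, so they moved 0.3 units further apart.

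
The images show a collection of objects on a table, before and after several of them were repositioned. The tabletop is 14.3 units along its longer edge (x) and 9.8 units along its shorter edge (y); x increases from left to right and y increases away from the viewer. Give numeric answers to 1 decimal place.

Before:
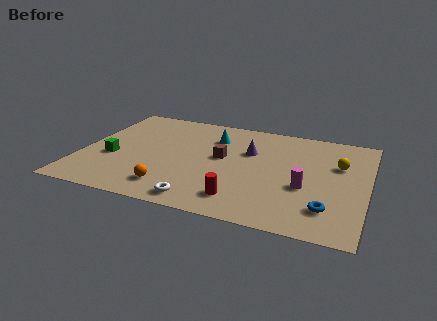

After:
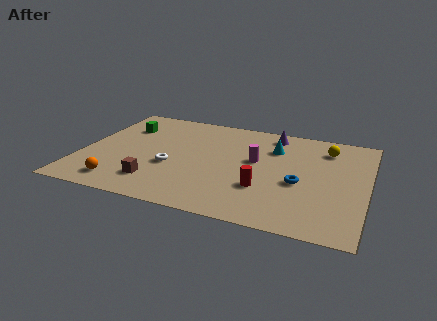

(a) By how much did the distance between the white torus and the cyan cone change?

-0.3

Before: roughly 6.2 units apart; after: 5.9. That's 0.3 units closer together.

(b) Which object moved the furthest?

the brown cube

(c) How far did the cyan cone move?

3.1

From (6.4, 7.3) to (9.5, 7.1), the cyan cone covered √(3.1² + 0.2²) ≈ 3.1 units.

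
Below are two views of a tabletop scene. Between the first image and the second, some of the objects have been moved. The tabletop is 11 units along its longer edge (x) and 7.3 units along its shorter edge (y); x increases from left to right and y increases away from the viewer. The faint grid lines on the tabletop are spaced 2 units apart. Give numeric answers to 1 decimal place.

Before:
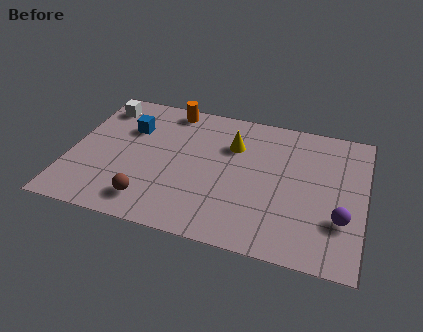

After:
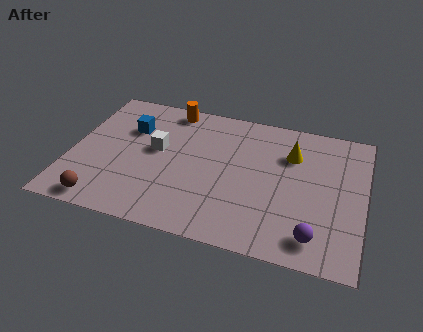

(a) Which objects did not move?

the blue cube and the orange cylinder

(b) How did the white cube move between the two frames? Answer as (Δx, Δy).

(2.3, -1.9)

The white cube was at about (0.9, 6.0) and moved to about (3.2, 4.1).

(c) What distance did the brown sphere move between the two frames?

1.8

From (3.2, 1.3) to (1.5, 0.8), the brown sphere covered √(1.7² + 0.5²) ≈ 1.8 units.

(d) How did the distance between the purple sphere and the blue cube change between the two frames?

-0.4

They were about 8.5 units apart before and 8.1 after — 0.4 units closer together.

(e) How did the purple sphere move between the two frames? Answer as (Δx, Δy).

(-0.9, -1.1)

The purple sphere started near (10.2, 2.3) and ended near (9.3, 1.2).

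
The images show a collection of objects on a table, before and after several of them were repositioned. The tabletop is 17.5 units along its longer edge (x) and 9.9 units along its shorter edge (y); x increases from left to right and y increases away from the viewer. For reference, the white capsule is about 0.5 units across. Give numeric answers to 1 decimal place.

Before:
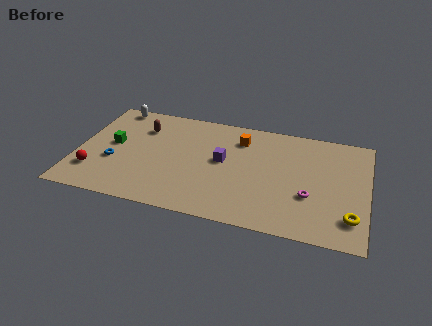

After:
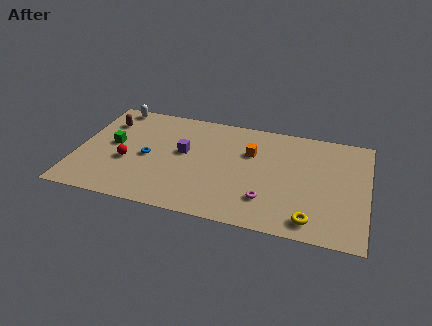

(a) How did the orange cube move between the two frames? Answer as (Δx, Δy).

(0.7, -1.1)

From the two frames, the orange cube sits at roughly (9.7, 7.7) before and (10.4, 6.6) after.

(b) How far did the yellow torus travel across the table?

2.4

The yellow torus moved from about (16.6, 2.2) to (14.3, 1.4), a distance of √(2.3² + 0.8²) ≈ 2.4.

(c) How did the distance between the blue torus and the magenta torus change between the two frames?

-4.2

They were about 11.8 units apart before and 7.6 after — 4.2 units closer together.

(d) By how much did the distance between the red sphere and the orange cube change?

-2.2

Before: roughly 10.0 units apart; after: 7.8. That's 2.2 units closer together.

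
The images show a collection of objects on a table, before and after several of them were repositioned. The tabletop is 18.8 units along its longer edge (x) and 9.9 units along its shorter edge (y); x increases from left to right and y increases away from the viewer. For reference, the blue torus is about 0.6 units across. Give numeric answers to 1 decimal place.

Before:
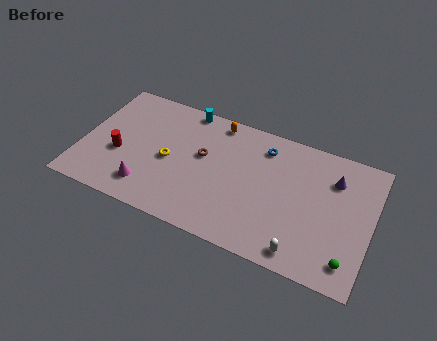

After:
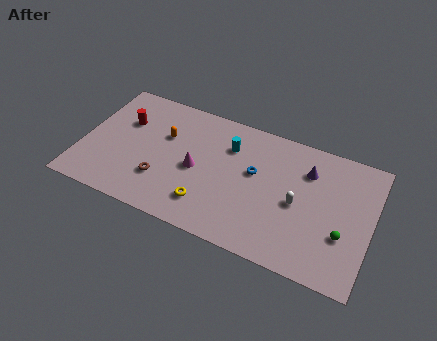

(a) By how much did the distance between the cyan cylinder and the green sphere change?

-4.9

The distance was about 13.5 in the first image and 8.6 in the second, so they moved 4.9 units closer together.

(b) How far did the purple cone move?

1.7

The purple cone moved from about (16.2, 7.3) to (14.5, 7.3), a distance of √(1.7² + 0.0²) ≈ 1.7.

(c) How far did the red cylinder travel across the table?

2.7

The red cylinder was near (2.5, 3.9) before and (2.5, 6.6) after, so it travelled √(0.0² + 2.7²) ≈ 2.7 units.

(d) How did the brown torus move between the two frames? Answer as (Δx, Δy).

(-2.4, -2.9)

The brown torus was at about (7.8, 5.8) and moved to about (5.4, 2.9).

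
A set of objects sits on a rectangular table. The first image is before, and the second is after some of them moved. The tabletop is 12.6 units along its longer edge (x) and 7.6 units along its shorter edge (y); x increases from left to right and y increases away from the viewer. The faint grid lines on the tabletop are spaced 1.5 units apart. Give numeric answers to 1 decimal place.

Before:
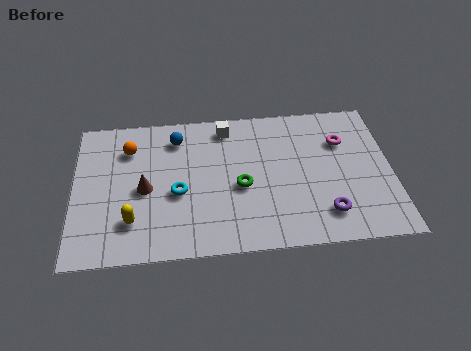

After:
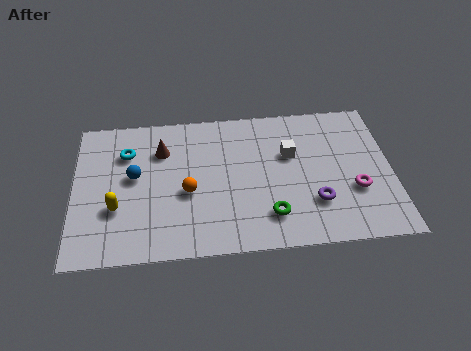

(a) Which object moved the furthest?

the orange sphere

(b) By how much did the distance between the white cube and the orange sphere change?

+0.4

The distance was about 4.0 in the first image and 4.4 in the second, so they moved 0.4 units further apart.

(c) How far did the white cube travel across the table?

3.0

The white cube moved from about (6.1, 6.5) to (8.6, 4.8), a distance of √(2.5² + 1.7²) ≈ 3.0.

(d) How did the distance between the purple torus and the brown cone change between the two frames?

-0.5

Before: roughly 7.3 units apart; after: 6.8. That's 0.5 units closer together.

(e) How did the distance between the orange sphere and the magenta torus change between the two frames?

-1.9

The distance was about 8.5 in the first image and 6.6 in the second, so they moved 1.9 units closer together.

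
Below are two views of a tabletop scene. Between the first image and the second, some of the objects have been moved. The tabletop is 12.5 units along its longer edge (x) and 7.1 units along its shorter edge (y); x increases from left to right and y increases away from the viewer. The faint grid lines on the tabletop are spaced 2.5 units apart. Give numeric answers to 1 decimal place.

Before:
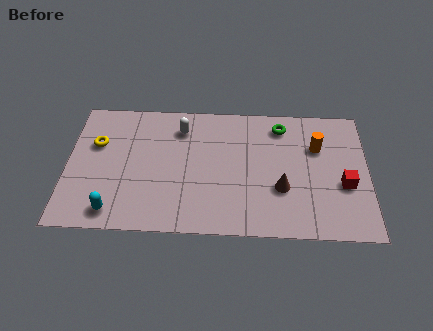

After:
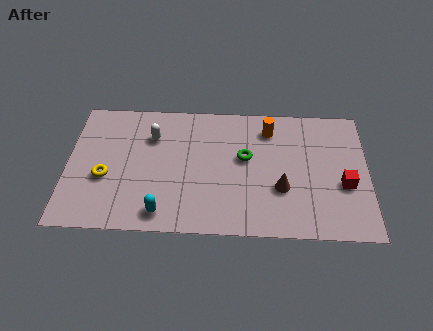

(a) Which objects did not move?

the brown cone and the red cube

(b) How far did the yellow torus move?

1.8

From (1.2, 4.6) to (1.6, 2.8), the yellow torus covered √(0.4² + 1.8²) ≈ 1.8 units.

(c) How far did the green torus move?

2.3

The green torus was near (8.9, 5.9) before and (7.4, 4.1) after, so it travelled √(1.5² + 1.8²) ≈ 2.3 units.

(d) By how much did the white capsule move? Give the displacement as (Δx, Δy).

(-1.2, -0.5)

The white capsule was at about (4.7, 5.6) and moved to about (3.5, 5.1).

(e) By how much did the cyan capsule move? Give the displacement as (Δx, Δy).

(2.0, 0.0)

The cyan capsule started near (2.0, 1.0) and ended near (4.0, 1.0).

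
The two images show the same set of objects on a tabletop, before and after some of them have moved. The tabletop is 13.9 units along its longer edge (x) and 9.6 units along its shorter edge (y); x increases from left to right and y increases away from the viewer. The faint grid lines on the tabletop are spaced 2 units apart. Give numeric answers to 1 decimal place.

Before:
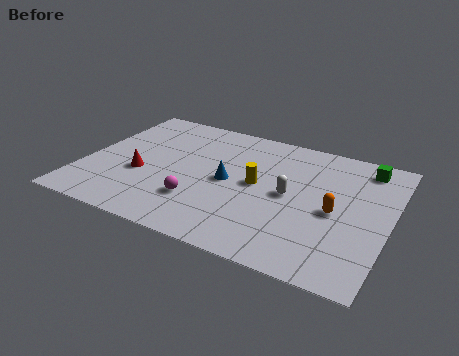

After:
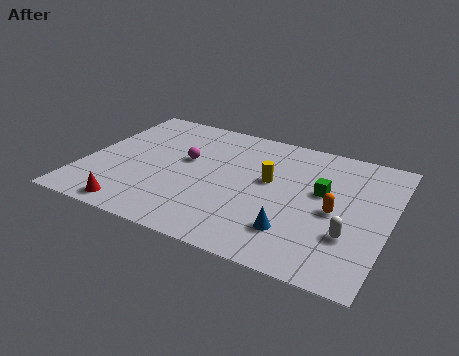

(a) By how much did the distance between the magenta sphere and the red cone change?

+1.9

The distance was about 3.0 in the first image and 4.9 in the second, so they moved 1.9 units further apart.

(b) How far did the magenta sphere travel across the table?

3.1

The magenta sphere was near (5.5, 2.7) before and (4.5, 5.6) after, so it travelled √(1.0² + 2.9²) ≈ 3.1 units.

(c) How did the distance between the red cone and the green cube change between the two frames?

-1.6

They were about 10.8 units apart before and 9.2 after — 1.6 units closer together.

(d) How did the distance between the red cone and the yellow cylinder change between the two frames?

+1.8

Before: roughly 5.4 units apart; after: 7.2. That's 1.8 units further apart.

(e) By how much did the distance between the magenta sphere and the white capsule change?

+3.8

They were about 4.4 units apart before and 8.2 after — 3.8 units further apart.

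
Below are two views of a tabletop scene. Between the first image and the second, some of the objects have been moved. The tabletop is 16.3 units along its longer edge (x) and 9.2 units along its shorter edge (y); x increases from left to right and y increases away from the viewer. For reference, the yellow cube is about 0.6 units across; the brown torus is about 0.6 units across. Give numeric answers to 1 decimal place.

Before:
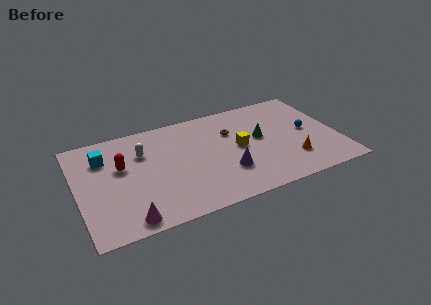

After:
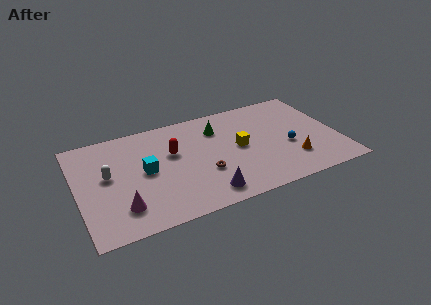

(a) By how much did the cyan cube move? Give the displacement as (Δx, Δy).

(2.4, -2.1)

The cyan cube was at about (1.8, 6.8) and moved to about (4.2, 4.7).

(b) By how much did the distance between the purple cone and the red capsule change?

-2.3

They were about 6.9 units apart before and 4.6 after — 2.3 units closer together.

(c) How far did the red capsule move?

3.2

The red capsule was near (2.8, 5.6) before and (6.0, 5.7) after, so it travelled √(3.2² + 0.1²) ≈ 3.2 units.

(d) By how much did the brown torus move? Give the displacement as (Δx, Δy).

(-2.1, -3.1)

The brown torus was at about (9.8, 6.3) and moved to about (7.7, 3.2).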